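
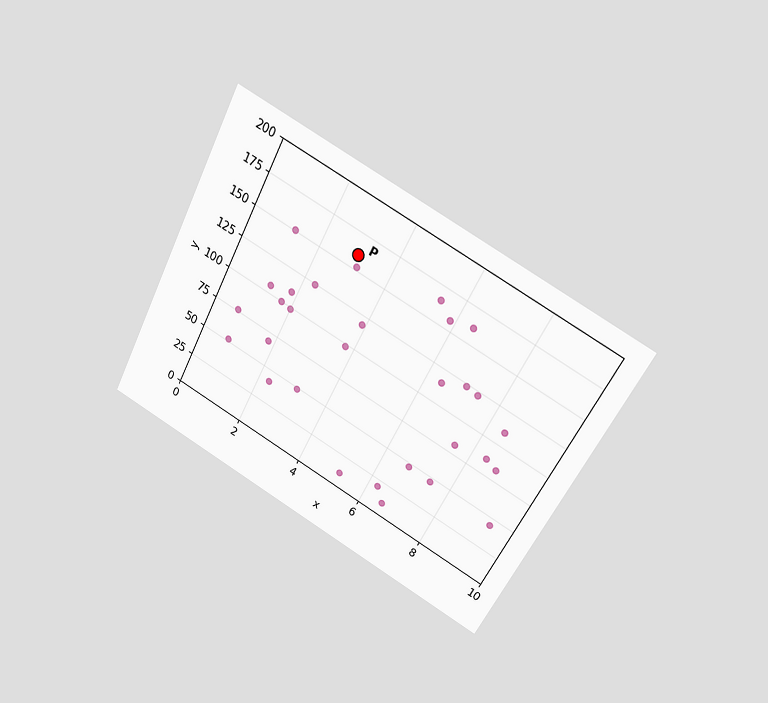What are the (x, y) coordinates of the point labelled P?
(3, 160)

The chart is tilted about 28° clockwise and viewed at a slight angle. Following the gridlines from P to each axis, P sits at (3, 160).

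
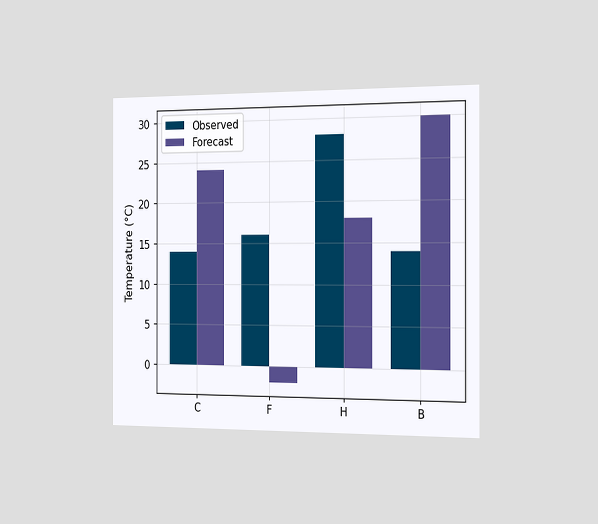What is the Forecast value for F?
-2°C

The chart is viewed slightly from the right. The Forecast bar at F reaches -2°C on the y-axis.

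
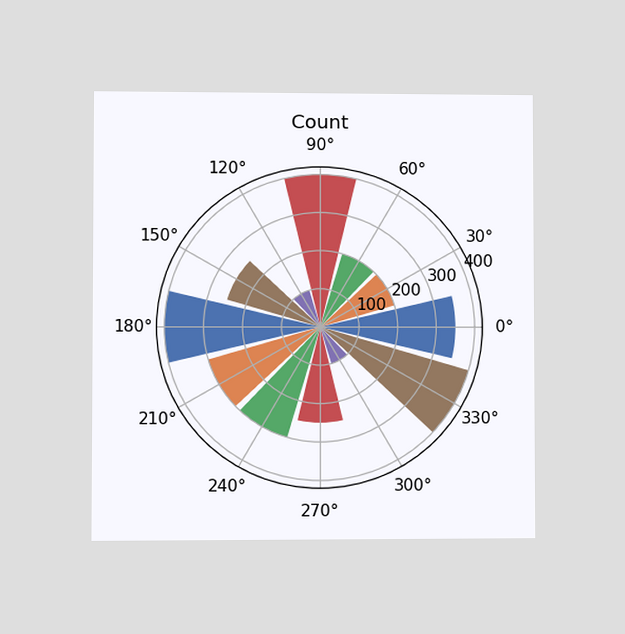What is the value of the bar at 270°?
The chart is viewed at a slight angle. The bar at 270° reaches 250 on the radial axis.

250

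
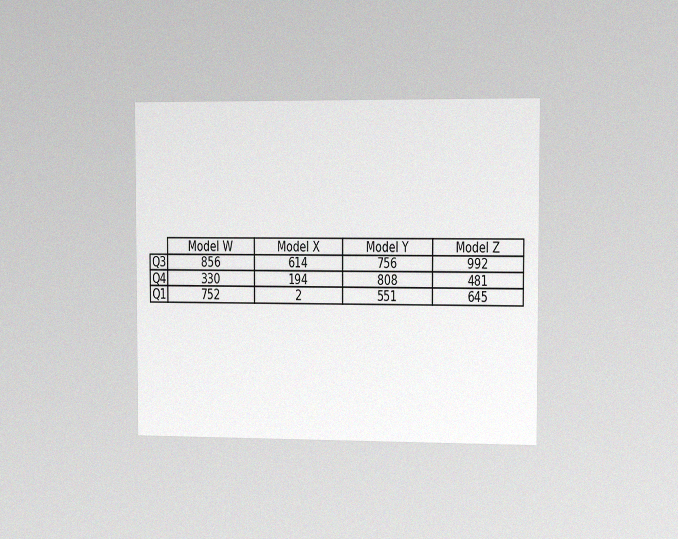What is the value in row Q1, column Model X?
The chart is viewed slightly from the right, with some photo noise. The (Q1, Model X) cell reads 2.

2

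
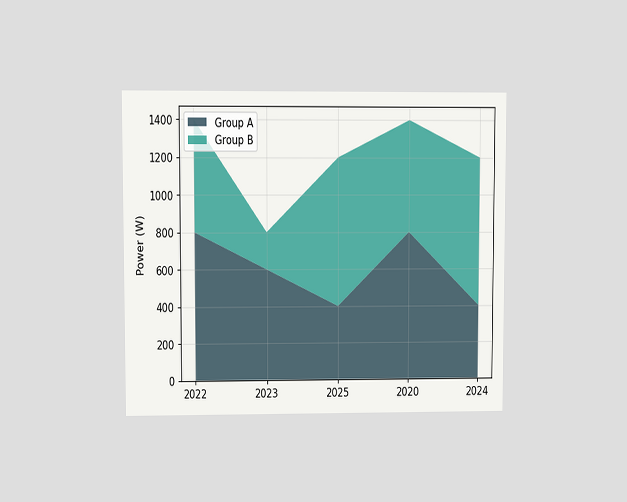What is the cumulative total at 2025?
1200W

The chart is viewed at a slight angle. The stacked total at 2025 reaches 1200W.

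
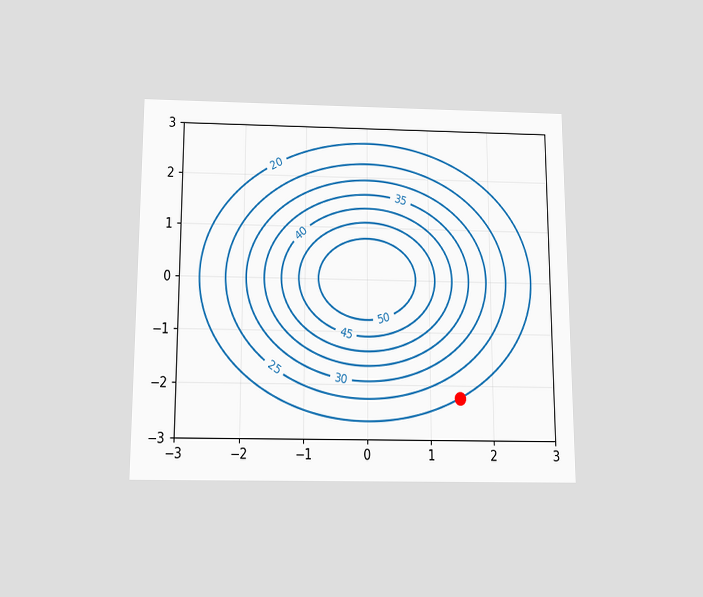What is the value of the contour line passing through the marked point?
The chart is viewed slightly from below. The marked point sits on the contour labelled 20.

20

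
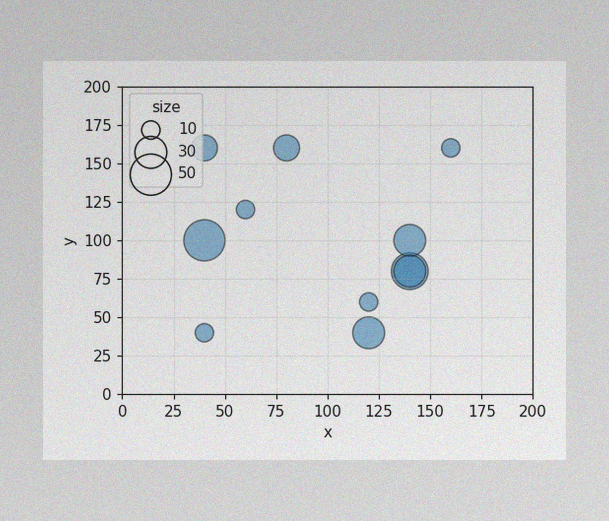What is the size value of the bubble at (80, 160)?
The image has some photo noise and uneven lighting. Matching the bubble at (80, 160) against the size legend gives 20.

20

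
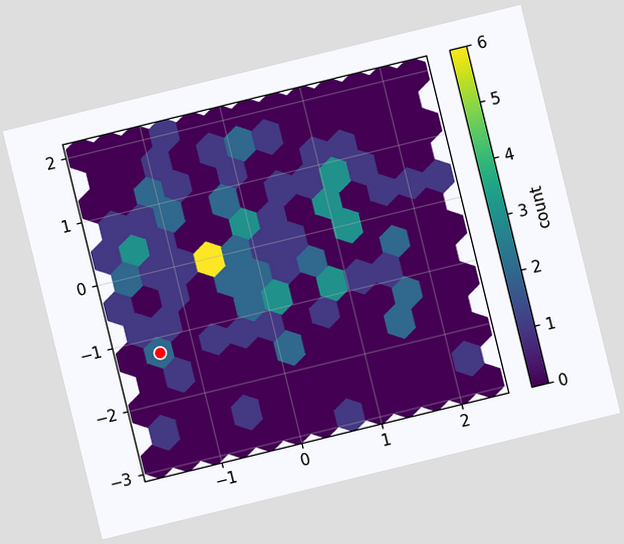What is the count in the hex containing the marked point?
2

The chart is tilted about 14° counter-clockwise. The marked hex reads 2 on the colorbar.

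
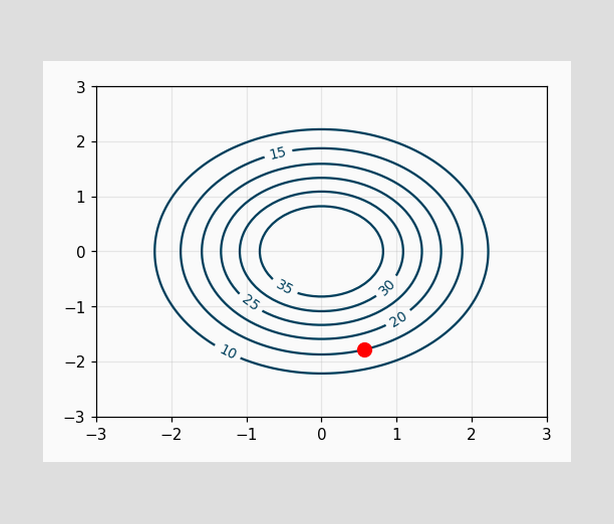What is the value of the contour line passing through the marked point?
The marked point sits on the contour labelled 15.

15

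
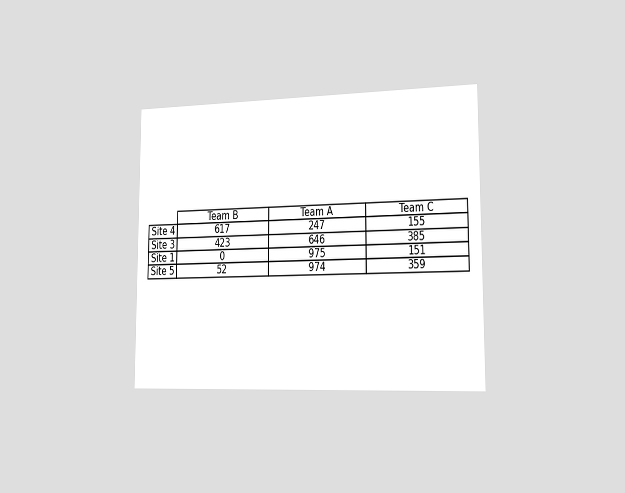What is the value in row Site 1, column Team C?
151

The chart is viewed slightly from the right. The (Site 1, Team C) cell reads 151.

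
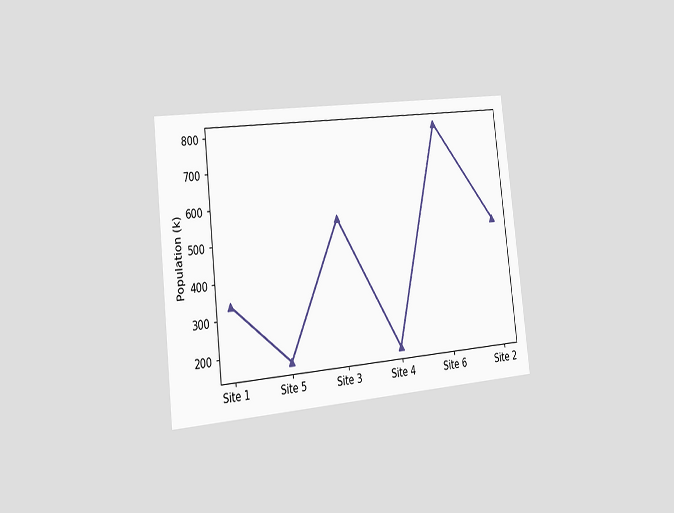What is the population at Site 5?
168k

The chart is tilted about 6° counter-clockwise and viewed slightly from the left. At Site 5, the line is at 168k.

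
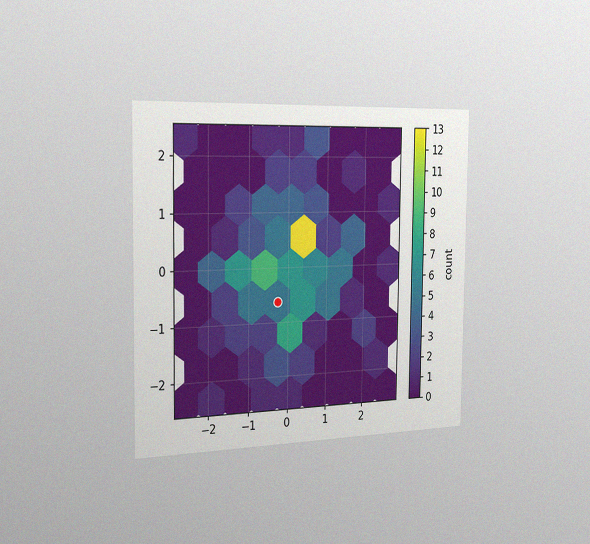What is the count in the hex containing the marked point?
5

The chart is viewed slightly from the left, with some photo noise. The marked hex reads 5 on the colorbar.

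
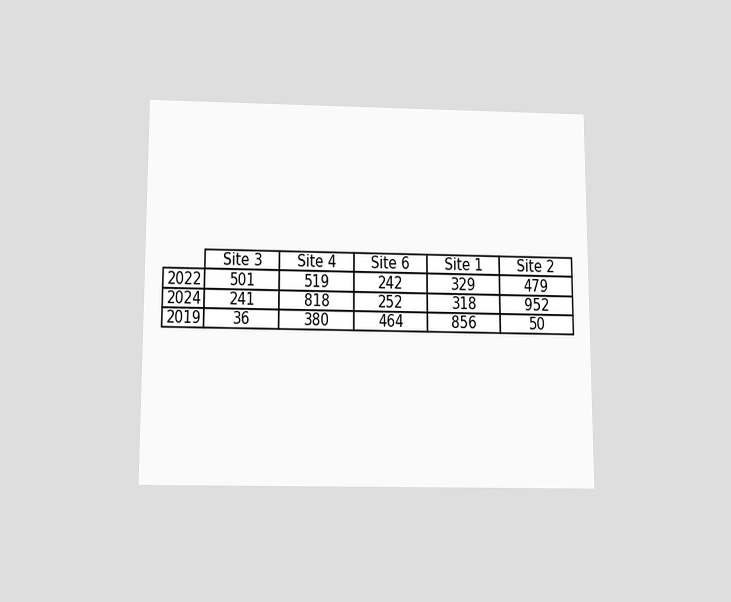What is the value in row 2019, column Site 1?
856

The chart is viewed slightly from below. The (2019, Site 1) cell reads 856.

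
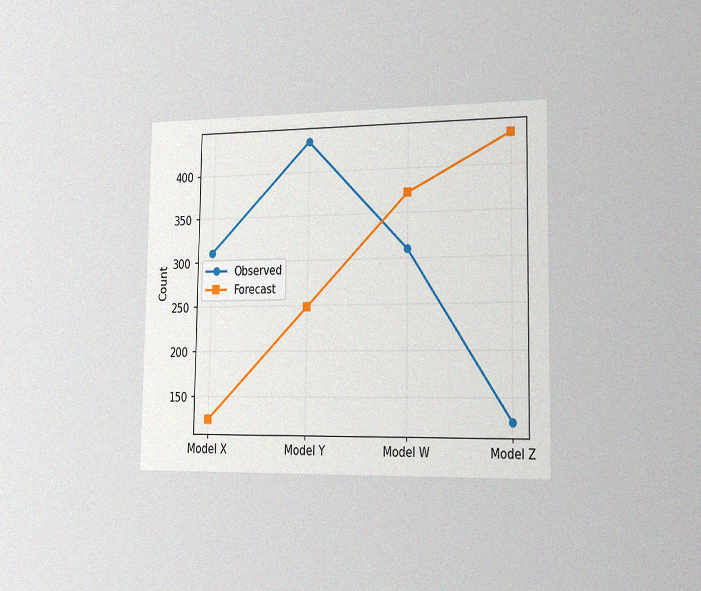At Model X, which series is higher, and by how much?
The chart is viewed slightly from the right, with some photo noise. At Model X, Observed sits above the other line by 186.

Observed, by 186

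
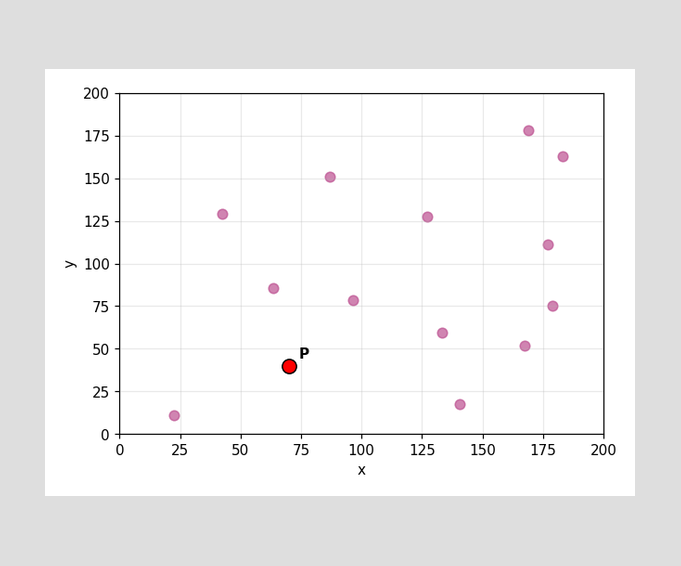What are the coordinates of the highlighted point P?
(70, 40)

Following the gridlines from P to each axis, P sits at (70, 40).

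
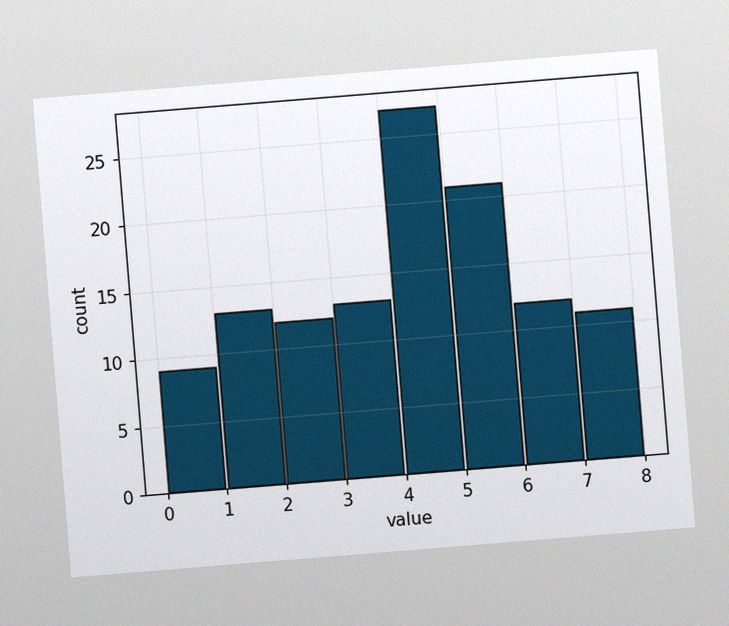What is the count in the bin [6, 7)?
The chart is tilted about 5° counter-clockwise, with some photo noise. The [6, 7) bin has height 12.

12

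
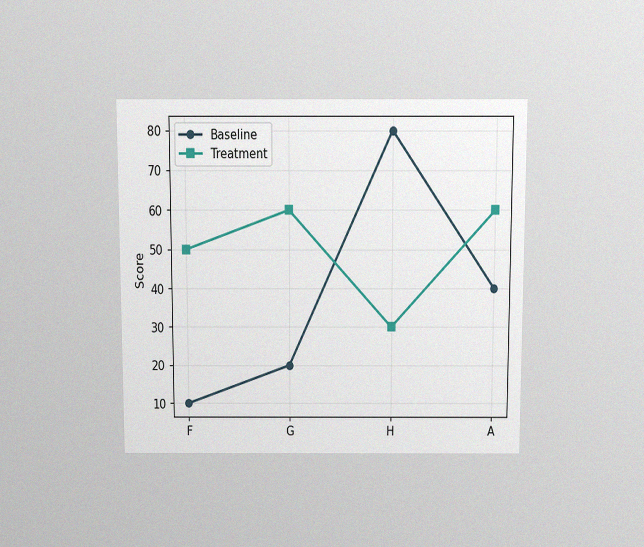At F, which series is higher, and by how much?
Treatment, by 40

The chart is viewed slightly from above, with some photo noise. At F, Treatment sits above the other line by 40.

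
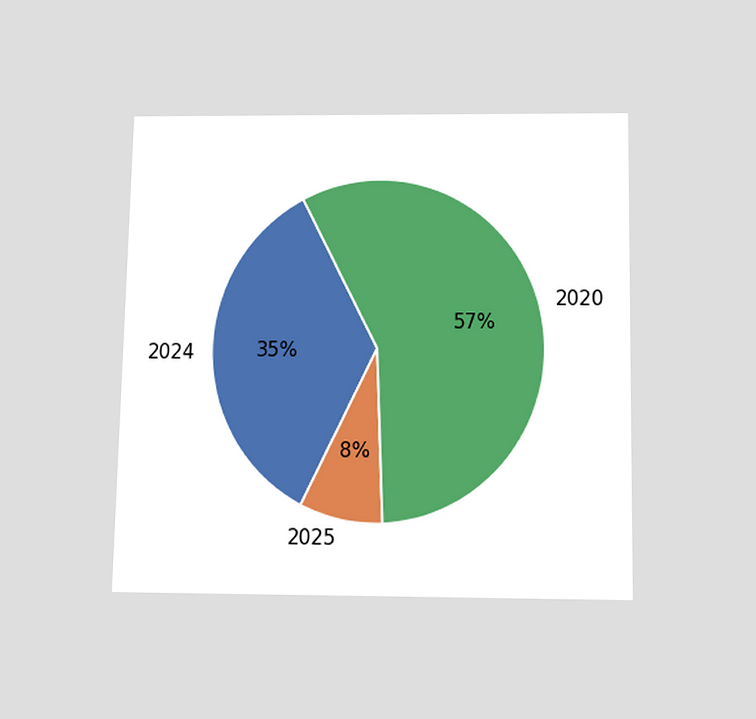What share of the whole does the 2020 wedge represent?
57%

The chart is viewed slightly from below. The 2020 slice takes up 57% of the pie.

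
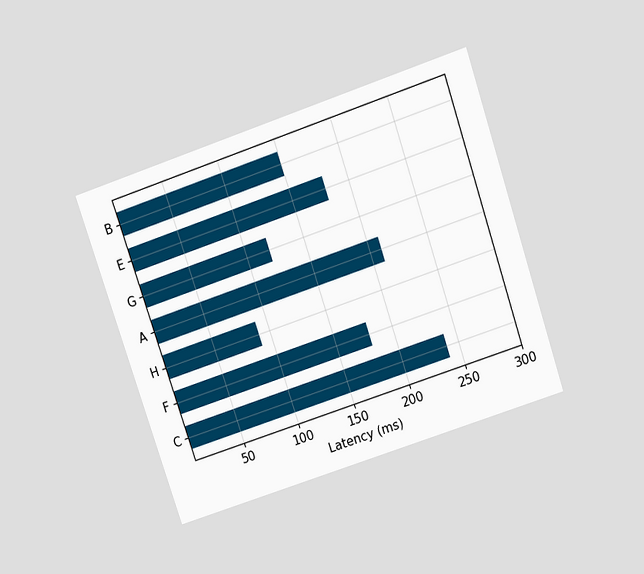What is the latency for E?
The chart is tilted about 19° counter-clockwise and viewed slightly from above. Reading along the chart's x-axis, the E bar reaches 180ms.

180ms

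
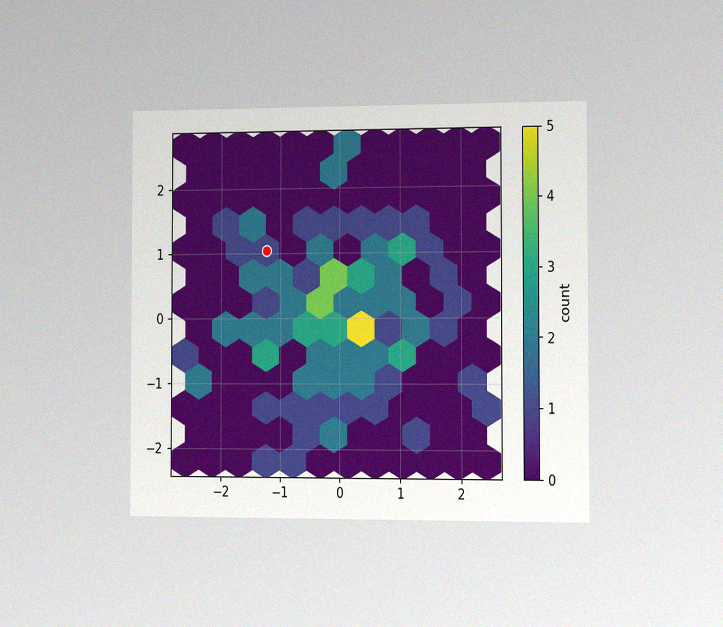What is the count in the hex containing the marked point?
1

The chart is viewed slightly from the right, with some photo noise. The marked hex reads 1 on the colorbar.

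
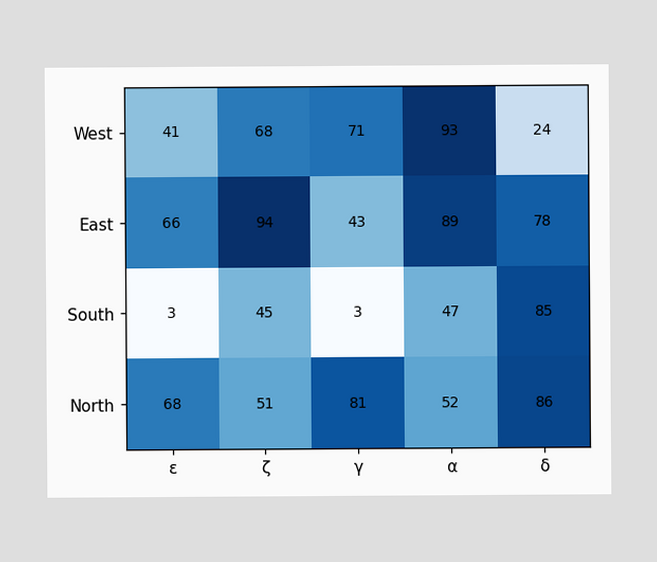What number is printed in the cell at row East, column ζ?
The (East, ζ) cell reads 94.

94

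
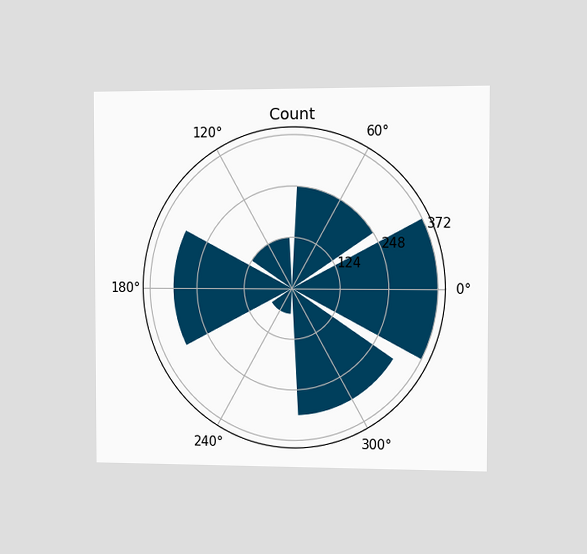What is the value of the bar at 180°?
The chart is viewed slightly from the right. The bar at 180° reaches 310 on the radial axis.

310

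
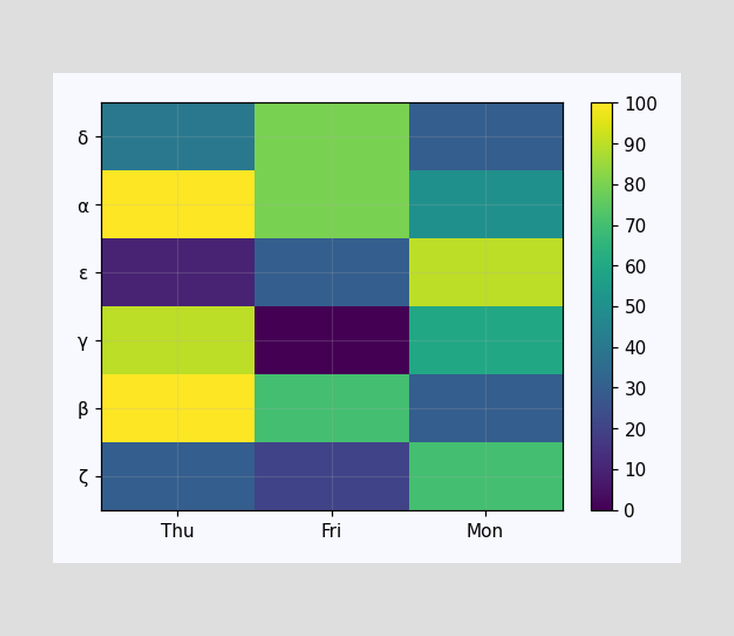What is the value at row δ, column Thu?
40

Matching cell (δ, Thu) against the colorbar gives 40.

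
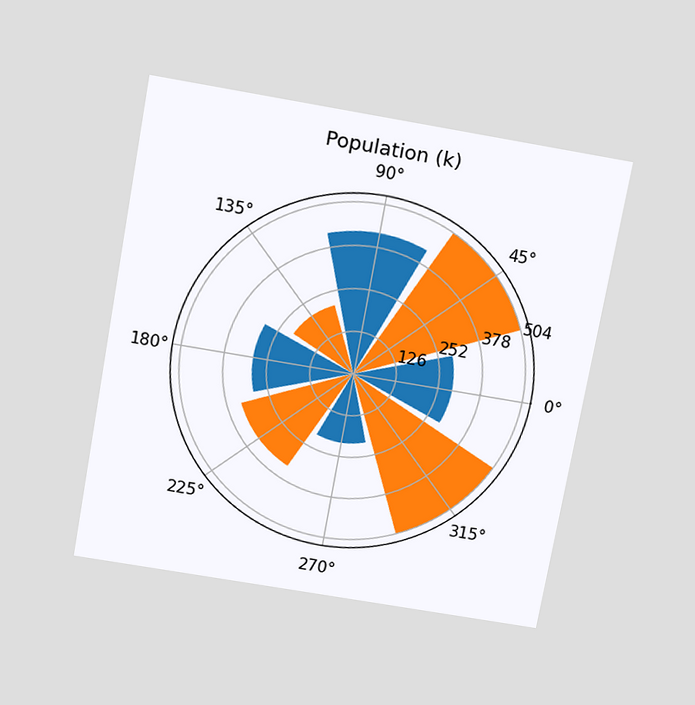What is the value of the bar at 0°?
The chart is tilted about 10° clockwise and viewed slightly from above. The bar at 0° reaches 294k on the radial axis.

294k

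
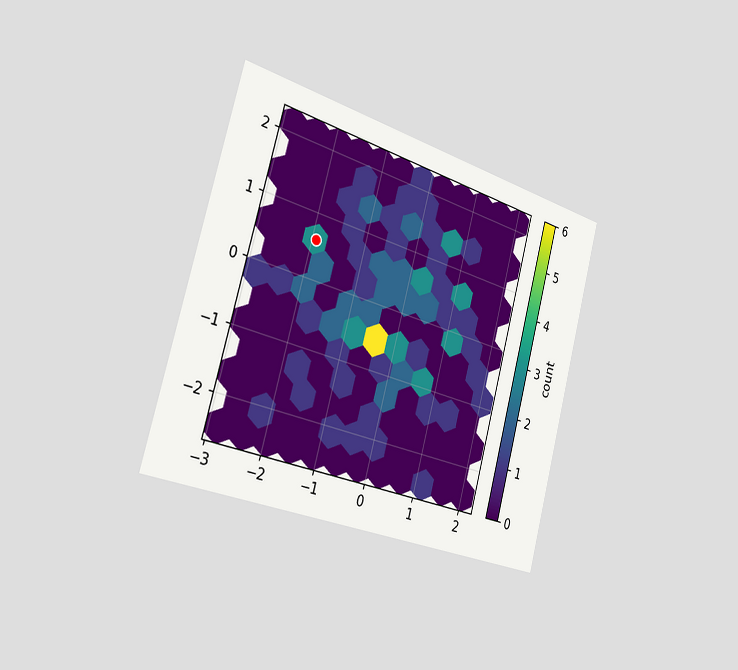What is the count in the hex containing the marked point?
3

The chart is tilted about 15° clockwise and viewed slightly from the left. The marked hex reads 3 on the colorbar.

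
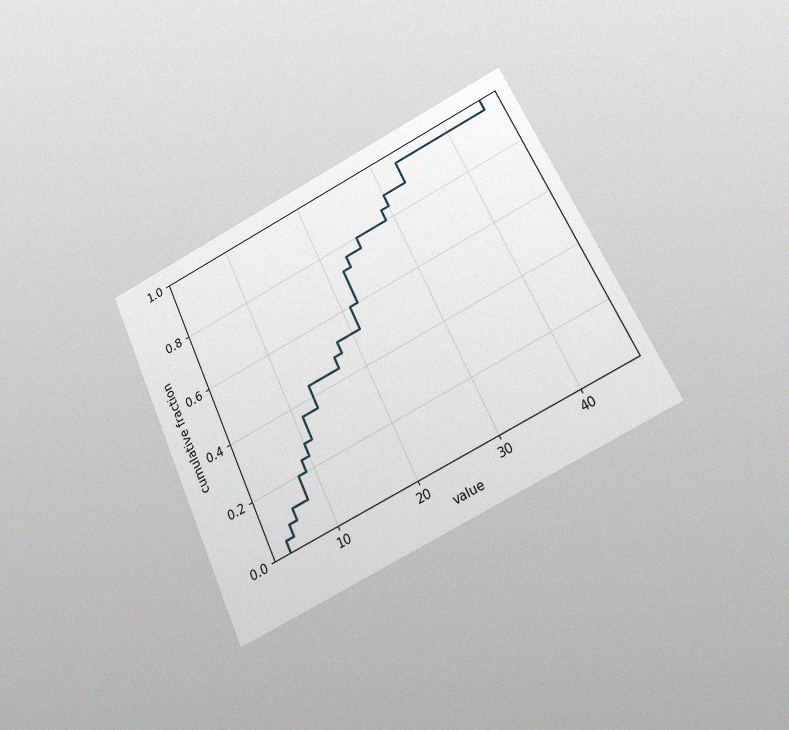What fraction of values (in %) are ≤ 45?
100%

The chart is tilted about 25° counter-clockwise and viewed at a slight angle, with some photo noise. At x=45 the ECDF step is at 100%.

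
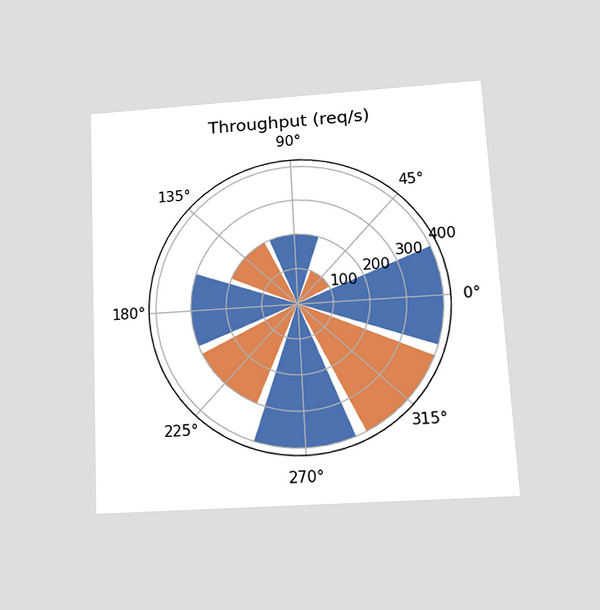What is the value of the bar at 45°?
The chart is tilted about 3° counter-clockwise and viewed at a slight angle. The bar at 45° reaches 100req/s on the radial axis.

100req/s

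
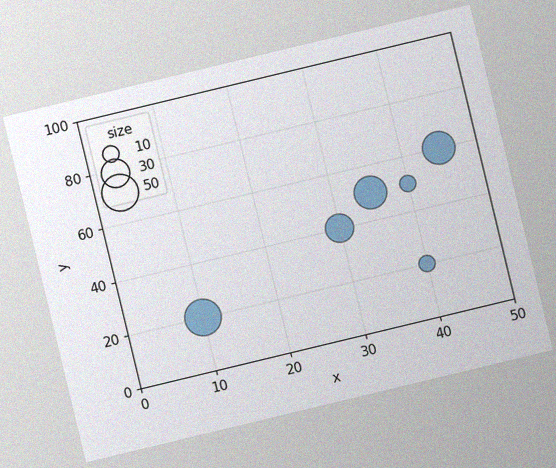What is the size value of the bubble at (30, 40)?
30

The chart is tilted about 14° counter-clockwise, with some photo noise. Matching the bubble at (30, 40) against the size legend gives 30.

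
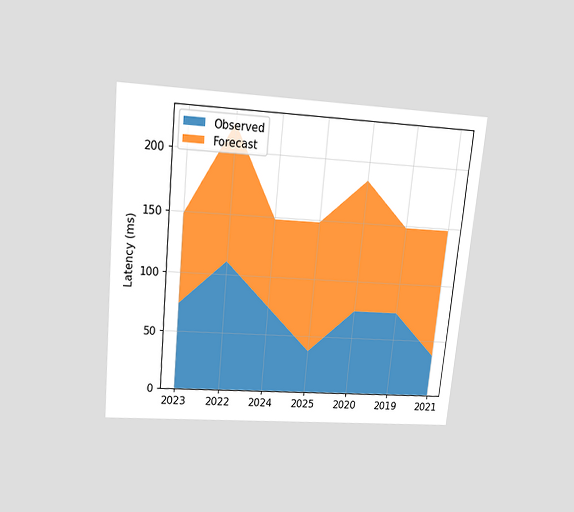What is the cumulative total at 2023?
The chart is tilted about 5° clockwise and viewed slightly from above. The stacked total at 2023 reaches 148ms.

148ms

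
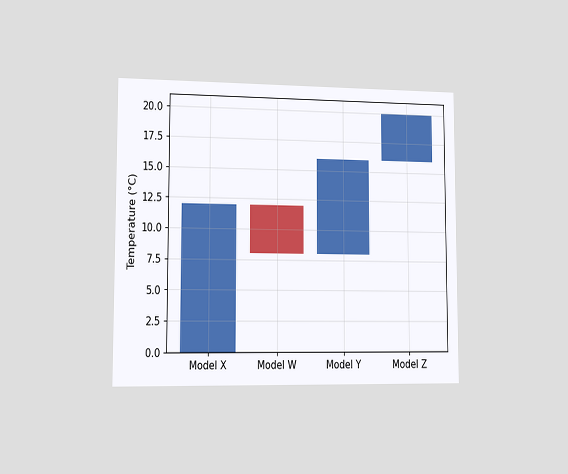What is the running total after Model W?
The chart is viewed slightly from the left. After Model W the running total reaches 8°C.

8°C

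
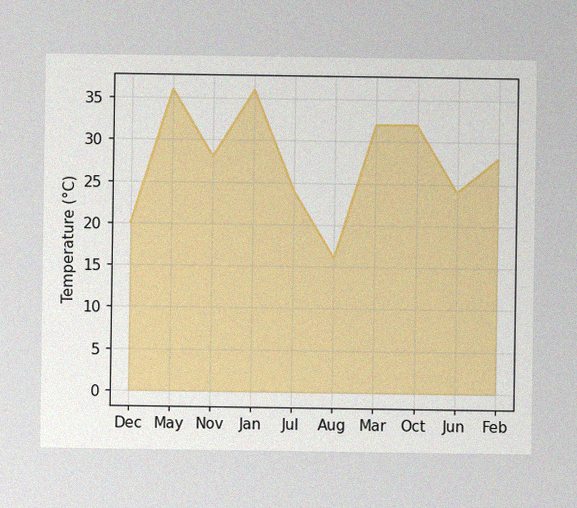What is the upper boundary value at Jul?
24°C

The image has some photo noise and uneven lighting. At Jul the upper boundary is at 24°C.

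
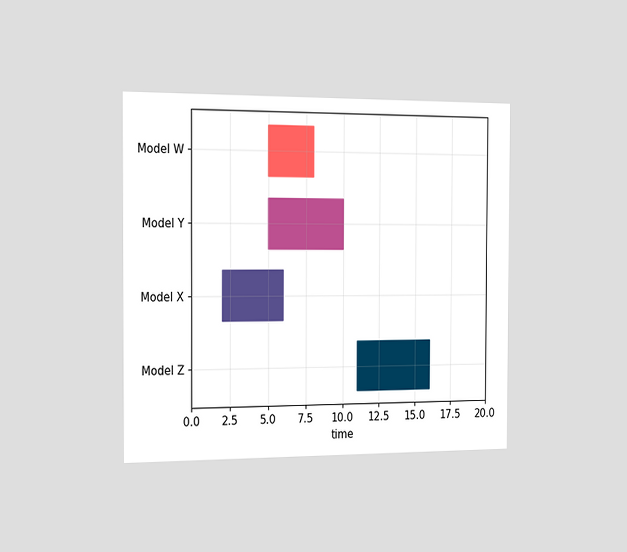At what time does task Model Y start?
The chart is viewed slightly from the left. The Model Y bar begins at t=5.

5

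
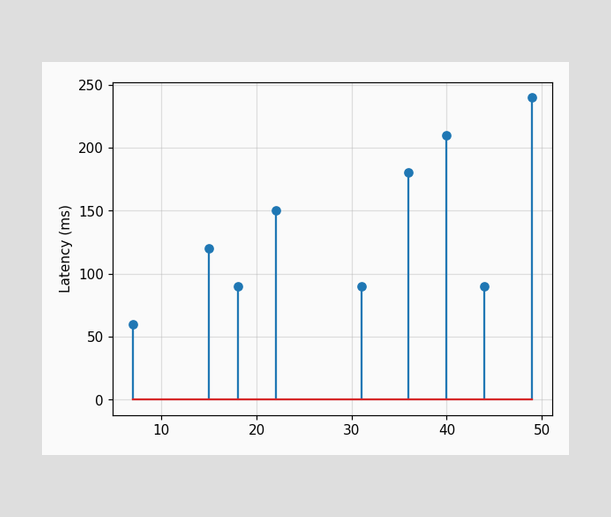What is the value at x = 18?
The stem at x=18 reaches 90ms.

90ms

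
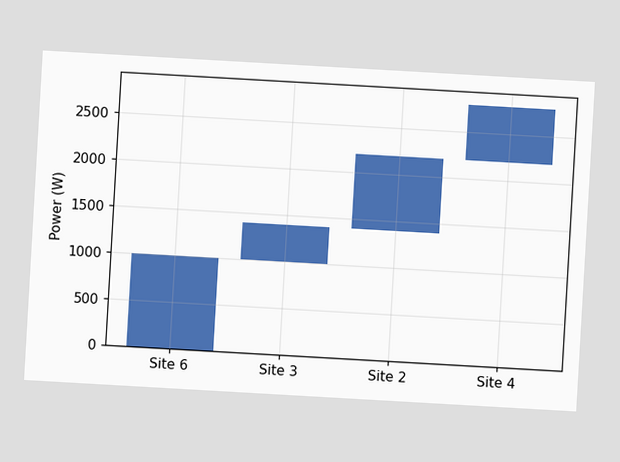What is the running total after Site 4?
2800W

The chart is tilted about 3° clockwise. After Site 4 the running total reaches 2800W.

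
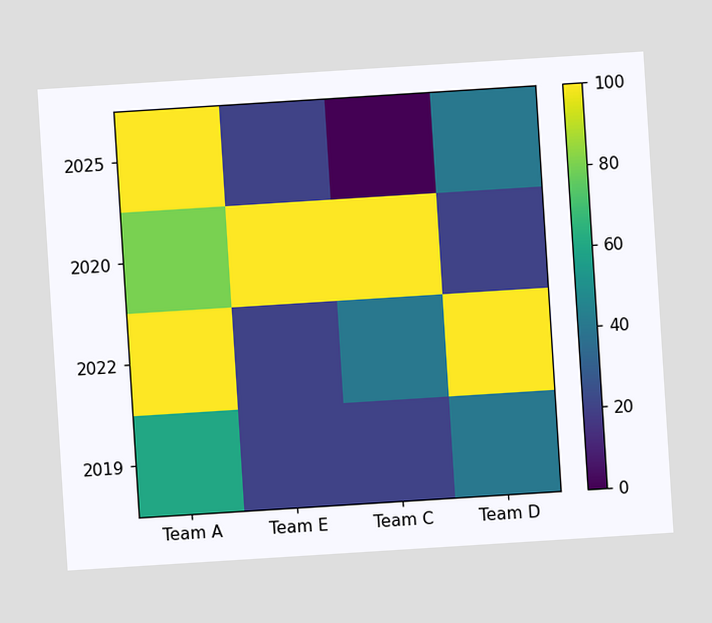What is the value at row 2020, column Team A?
80

The chart is tilted about 4° counter-clockwise. Matching cell (2020, Team A) against the colorbar gives 80.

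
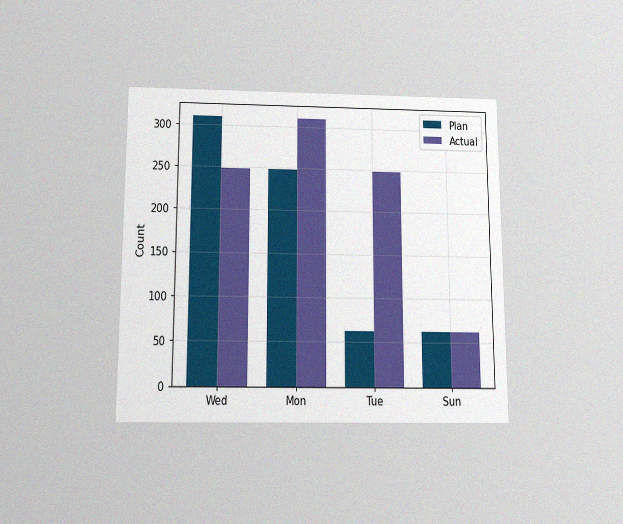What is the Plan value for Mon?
The chart is viewed slightly from below, with some photo noise. The Plan bar at Mon reaches 248 on the y-axis.

248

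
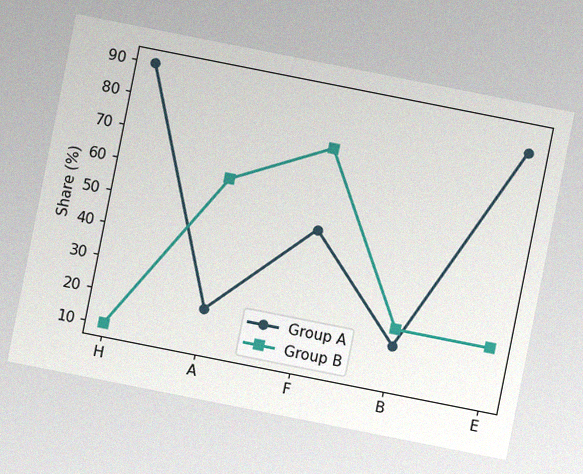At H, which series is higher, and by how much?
Group A, by 80%

The chart is tilted about 11° clockwise, with some photo noise. At H, Group A sits above the other line by 80%.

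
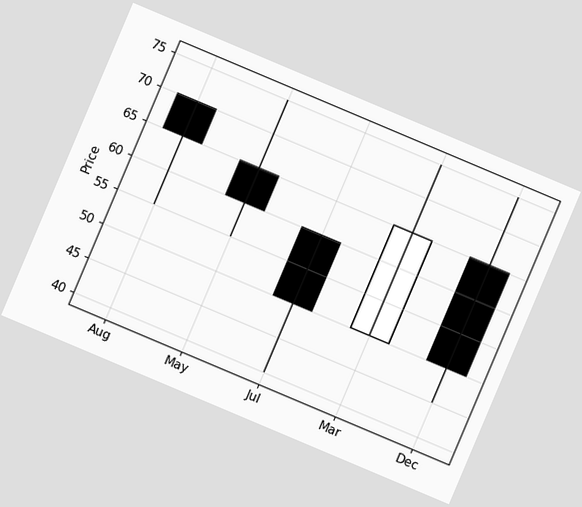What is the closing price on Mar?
65

The chart is tilted about 23° clockwise. The Mar candle closes at 65.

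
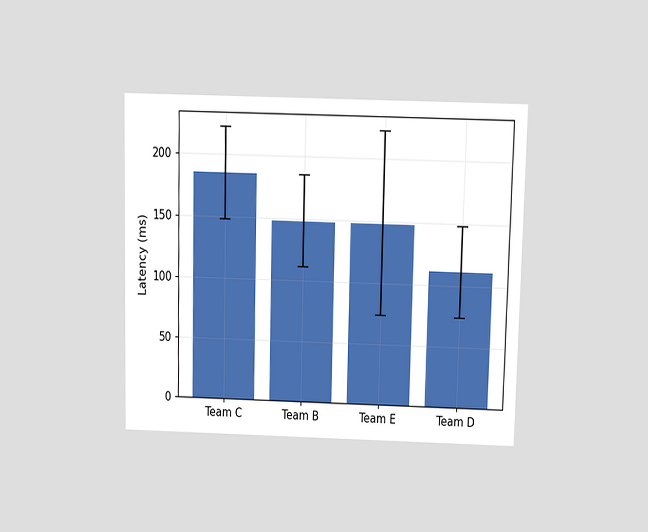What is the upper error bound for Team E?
The chart is viewed slightly from above. The Team E bar's upper whisker reaches 222ms.

222ms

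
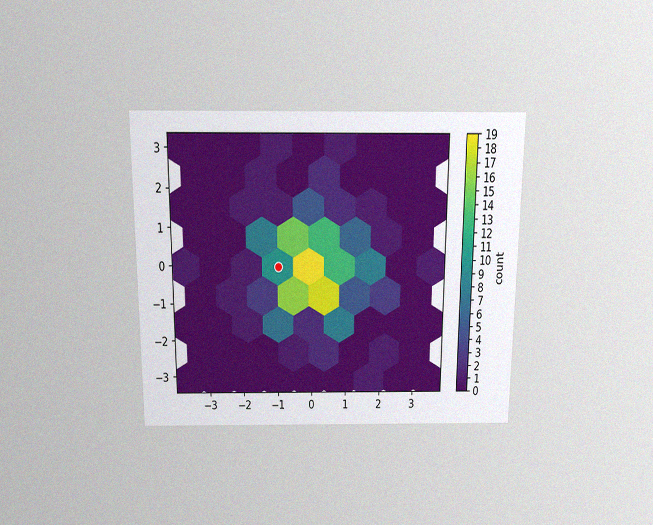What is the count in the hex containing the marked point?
The chart is viewed slightly from above, with some photo noise. The marked hex reads 10 on the colorbar.

10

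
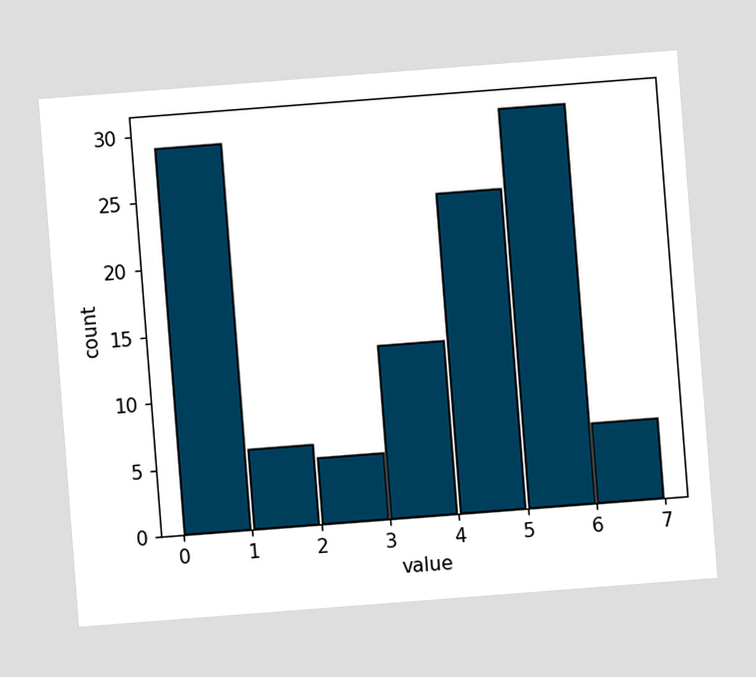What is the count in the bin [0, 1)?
29

The chart is tilted about 4° counter-clockwise. The [0, 1) bin has height 29.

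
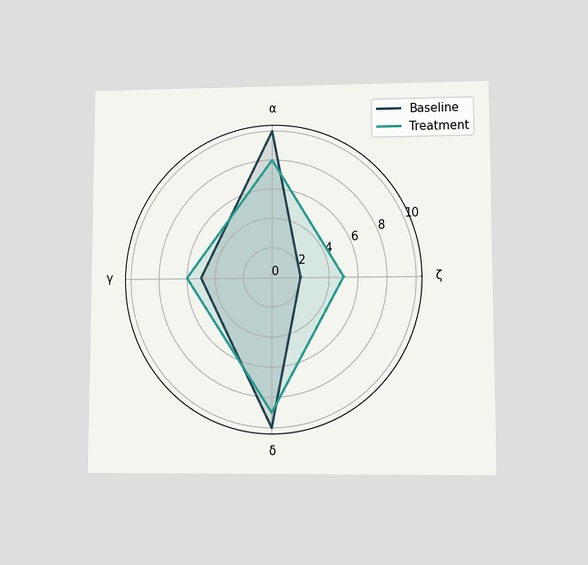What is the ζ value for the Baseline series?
2

The chart is viewed at a slight angle. On the ζ axis, Baseline reaches 2.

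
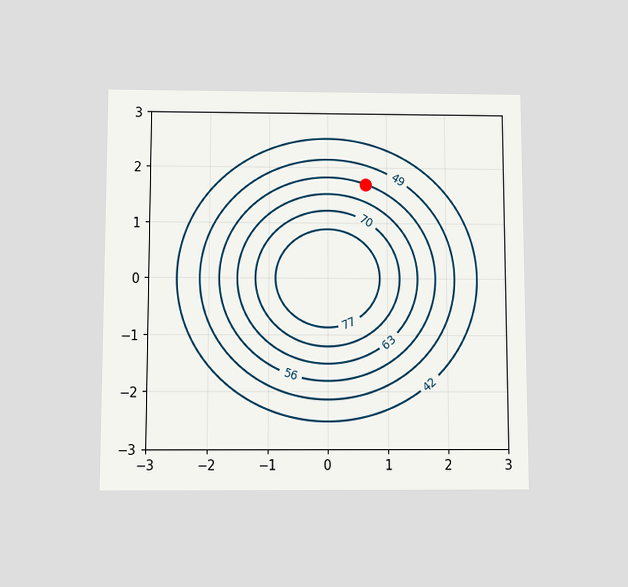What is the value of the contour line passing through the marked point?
56

The chart is viewed slightly from below. The marked point sits on the contour labelled 56.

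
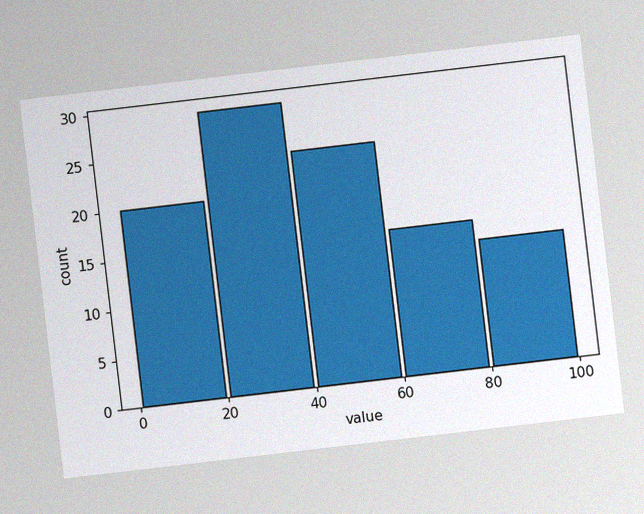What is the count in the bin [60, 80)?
15

The chart is tilted about 7° counter-clockwise, with some photo noise. The [60, 80) bin has height 15.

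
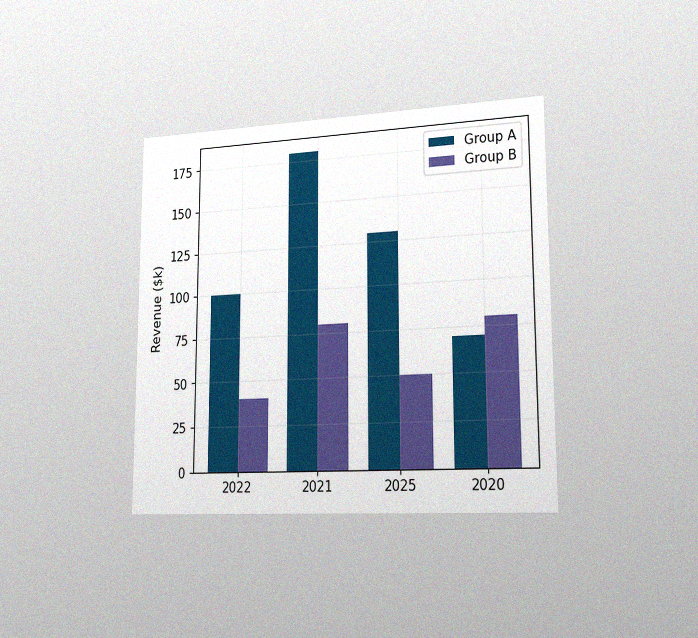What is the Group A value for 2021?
$180k

The chart is viewed slightly from the right, with some photo noise. The Group A bar at 2021 reaches $180k on the y-axis.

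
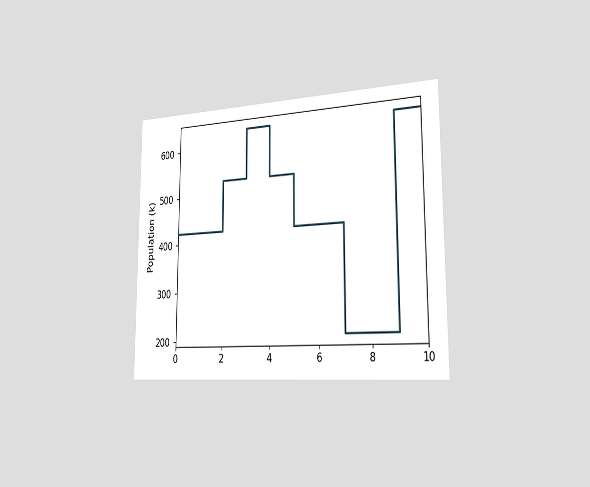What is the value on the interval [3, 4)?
The chart is viewed slightly from the right. On [3, 4) the step sits at 636k.

636k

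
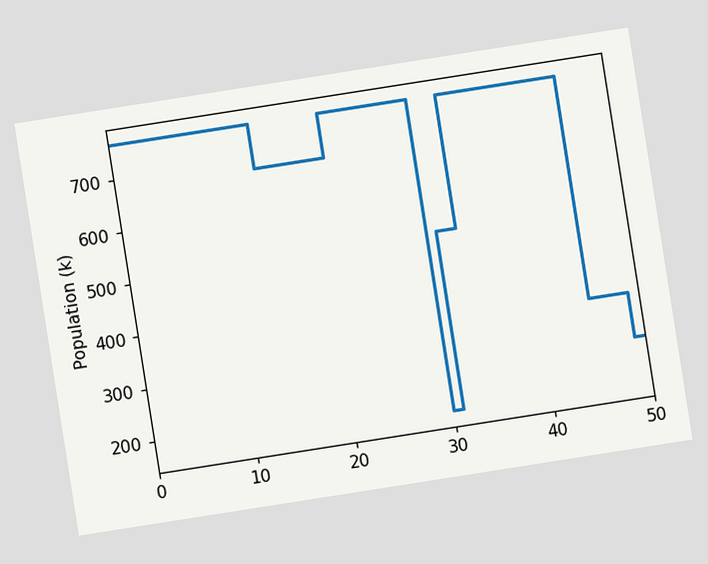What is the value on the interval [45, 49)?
The chart is tilted about 9° counter-clockwise. On [45, 49) the step sits at 340k.

340k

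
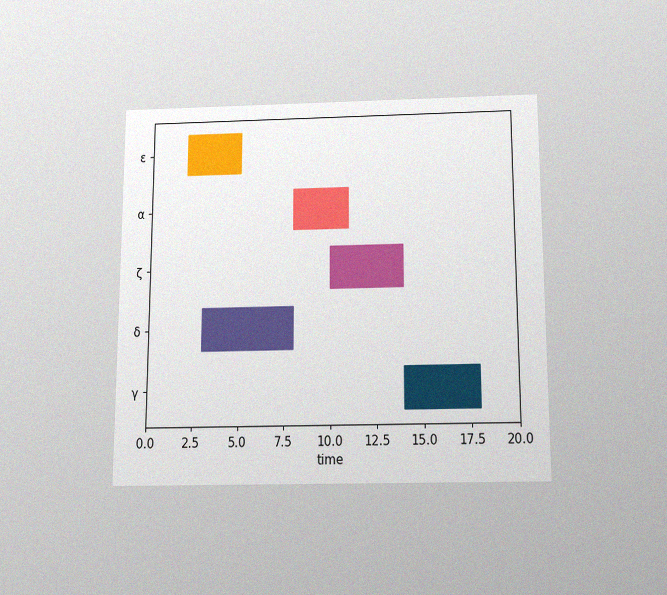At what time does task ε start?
2

The chart is viewed slightly from below, with some photo noise. The ε bar begins at t=2.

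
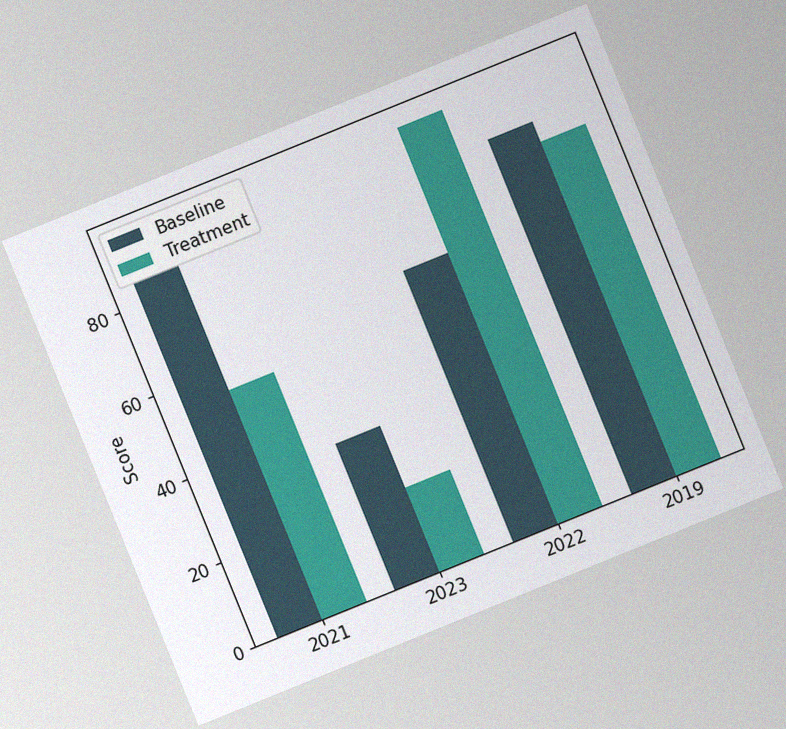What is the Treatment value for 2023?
20

The chart is tilted about 22° counter-clockwise, with some photo noise. The Treatment bar at 2023 reaches 20 on the y-axis.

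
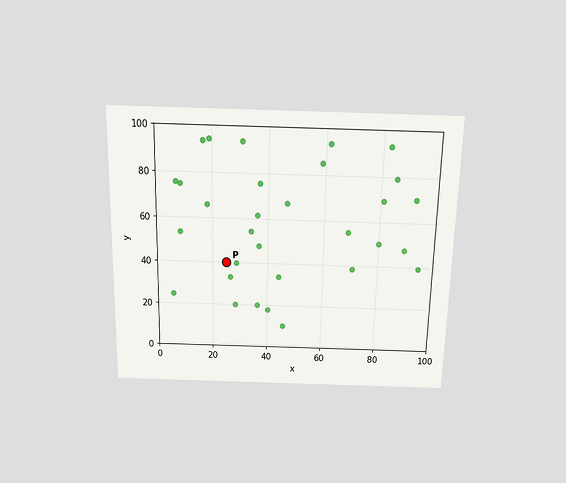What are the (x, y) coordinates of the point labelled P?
The chart is viewed slightly from above. Following the gridlines from P to each axis, P sits at (25, 40).

(25, 40)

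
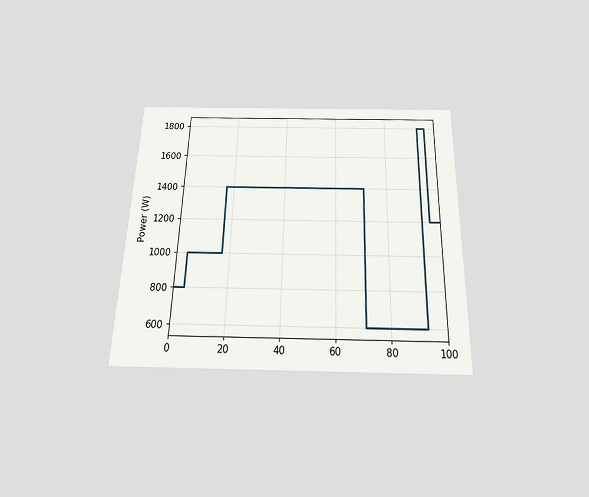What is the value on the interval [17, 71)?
1400W

The chart is viewed slightly from below. On [17, 71) the step sits at 1400W.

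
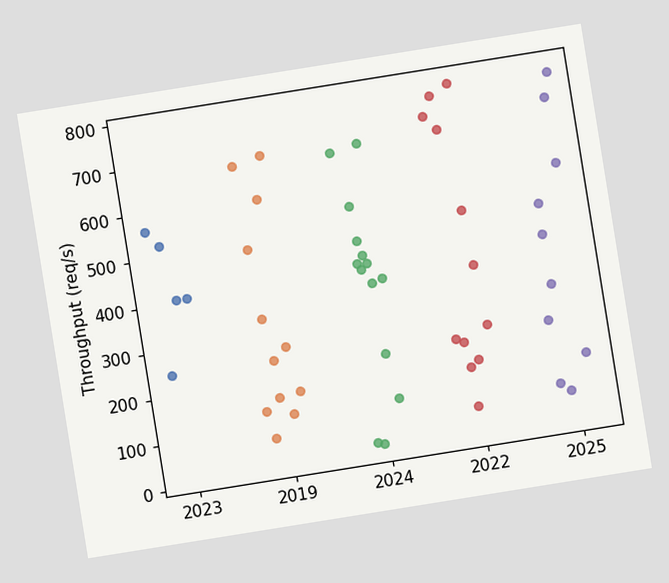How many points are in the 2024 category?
14

The chart is tilted about 9° counter-clockwise. Counting the markers in the 2024 column gives 14.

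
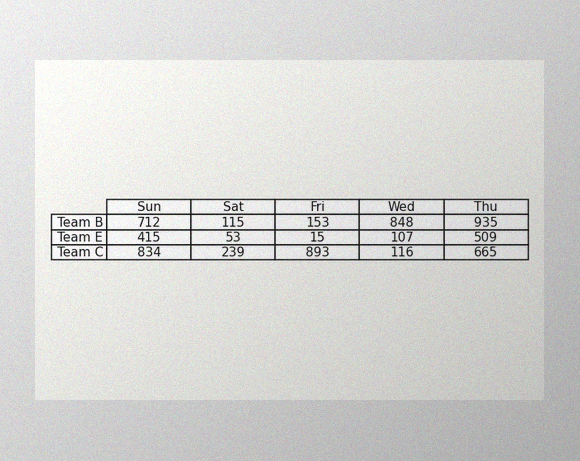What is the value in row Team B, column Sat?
115

The image has some photo noise and uneven lighting. The (Team B, Sat) cell reads 115.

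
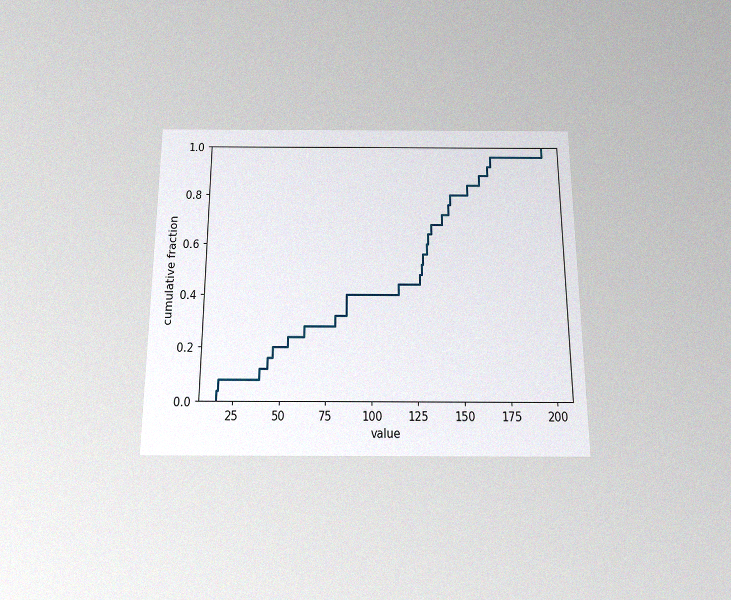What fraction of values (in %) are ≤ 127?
48%

The chart is viewed slightly from below, with some photo noise. At x=127 the ECDF step is at 48%.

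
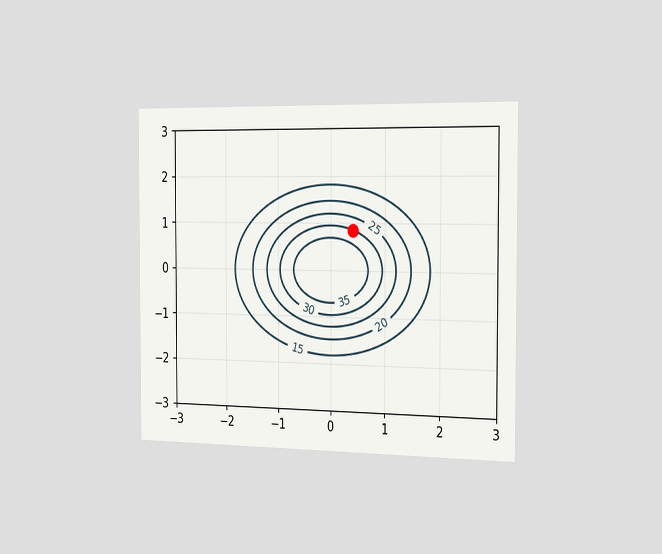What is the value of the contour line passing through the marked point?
30

The chart is viewed slightly from the right. The marked point sits on the contour labelled 30.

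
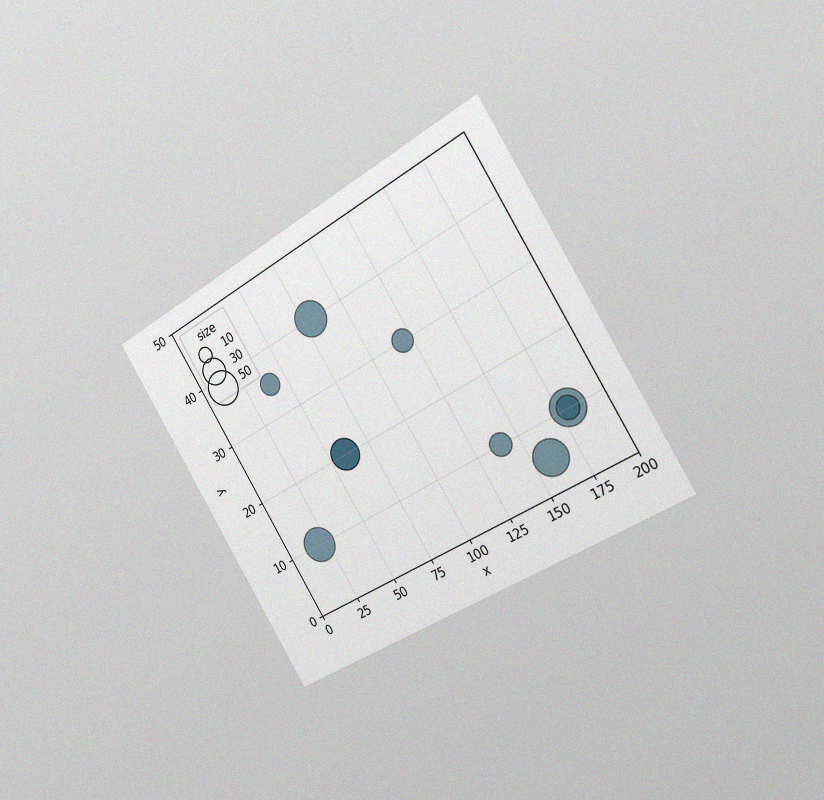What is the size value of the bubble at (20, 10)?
50

The chart is tilted about 31° counter-clockwise and viewed slightly from the right, with some photo noise. Matching the bubble at (20, 10) against the size legend gives 50.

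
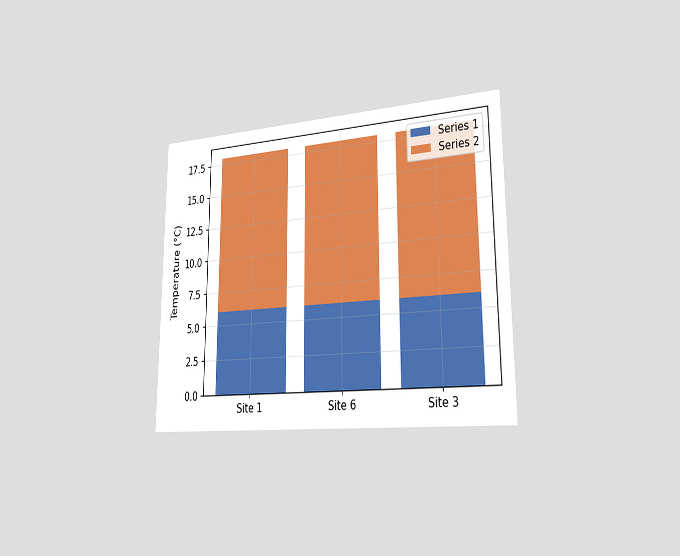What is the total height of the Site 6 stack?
18°C

The chart is viewed slightly from the right. The Site 6 stack's top reaches 18°C on the y-axis.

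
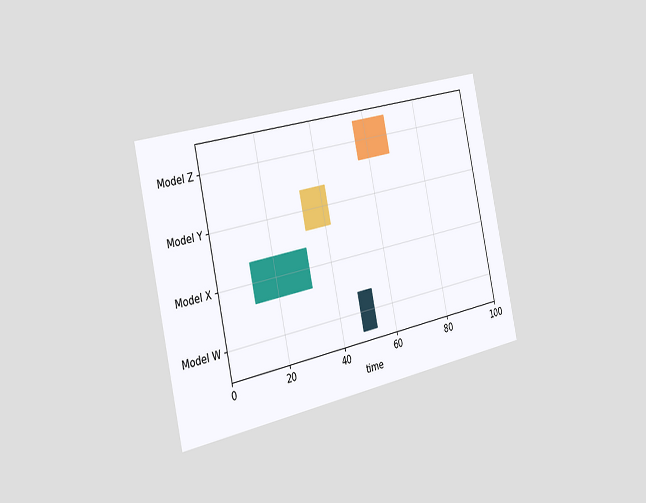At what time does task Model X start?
12

The chart is tilted about 12° counter-clockwise and viewed slightly from the left. The Model X bar begins at t=12.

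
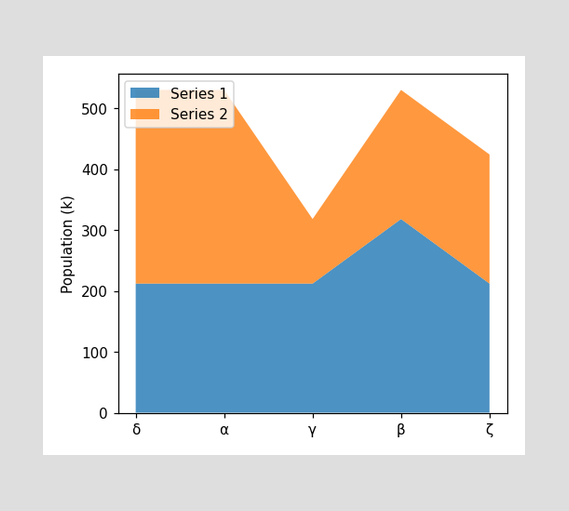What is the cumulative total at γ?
The stacked total at γ reaches 318k.

318k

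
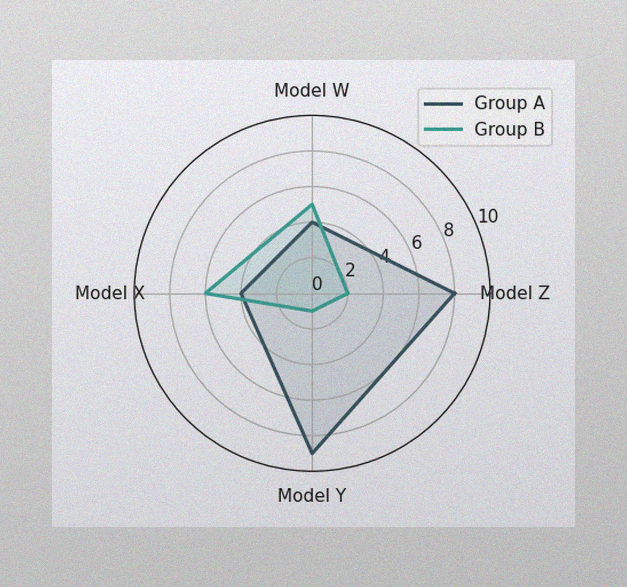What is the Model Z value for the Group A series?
The image has some photo noise and uneven lighting. On the Model Z axis, Group A reaches 8.

8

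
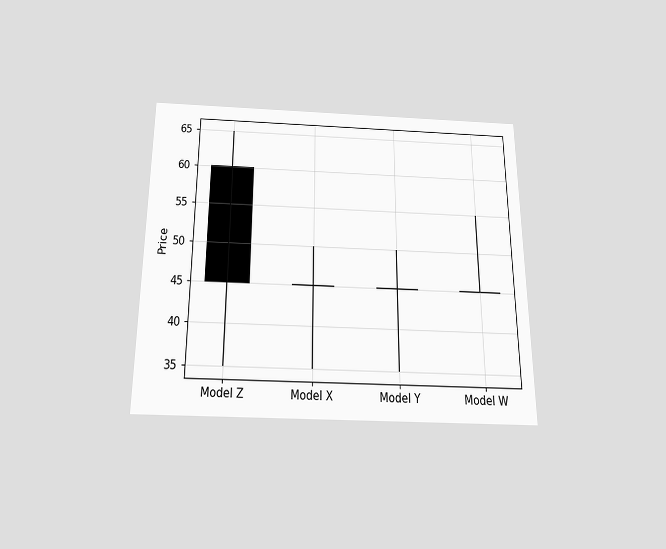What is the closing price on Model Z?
45

The chart is viewed slightly from below. The Model Z candle closes at 45.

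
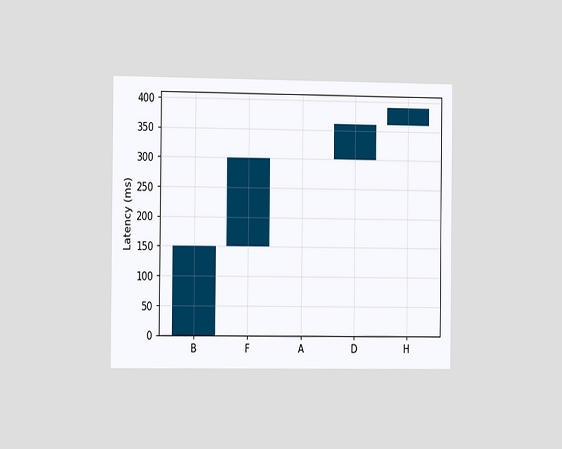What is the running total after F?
300ms

The chart is viewed slightly from the left. After F the running total reaches 300ms.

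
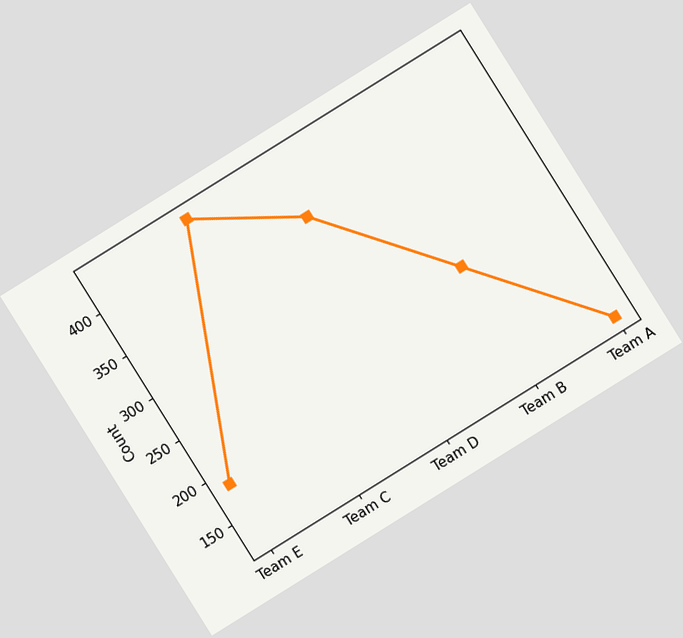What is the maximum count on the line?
434

The chart is tilted about 32° counter-clockwise. The highest point is at Team C, and reading across to the y-axis gives 434.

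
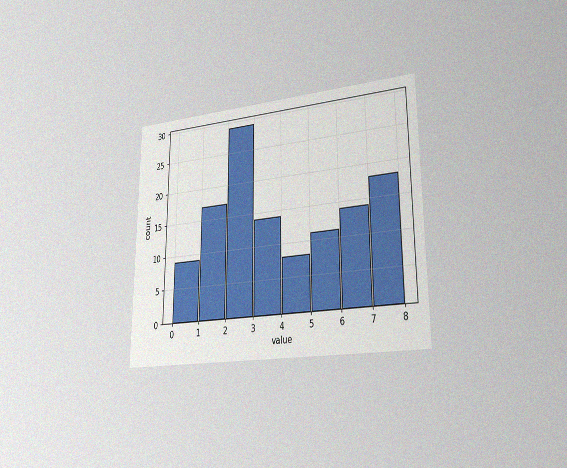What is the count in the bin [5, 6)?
The chart is viewed slightly from the right, with some photo noise. The [5, 6) bin has height 11.

11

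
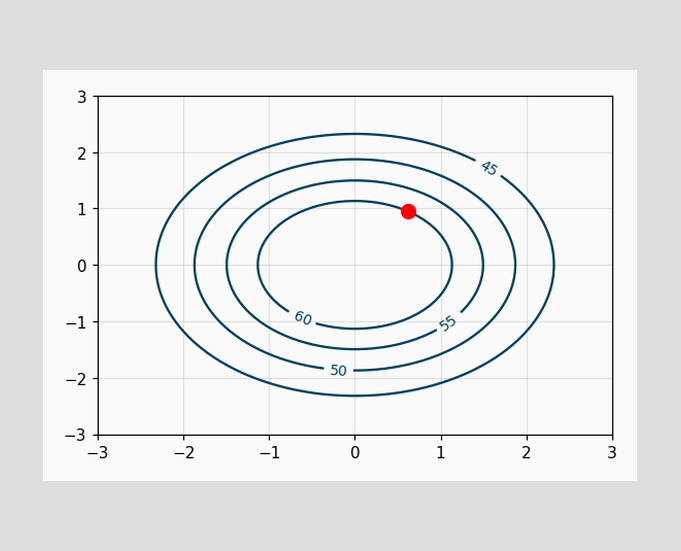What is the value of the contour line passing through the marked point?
60

The marked point sits on the contour labelled 60.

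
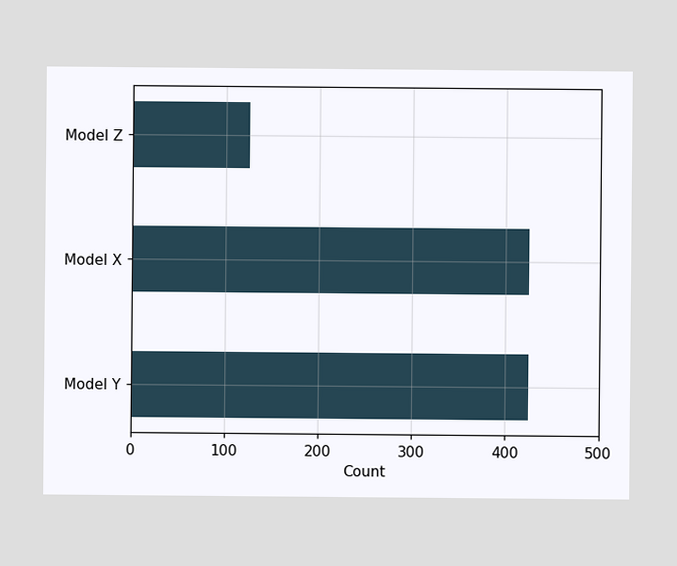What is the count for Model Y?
Reading along the chart's x-axis, the Model Y bar reaches 425.

425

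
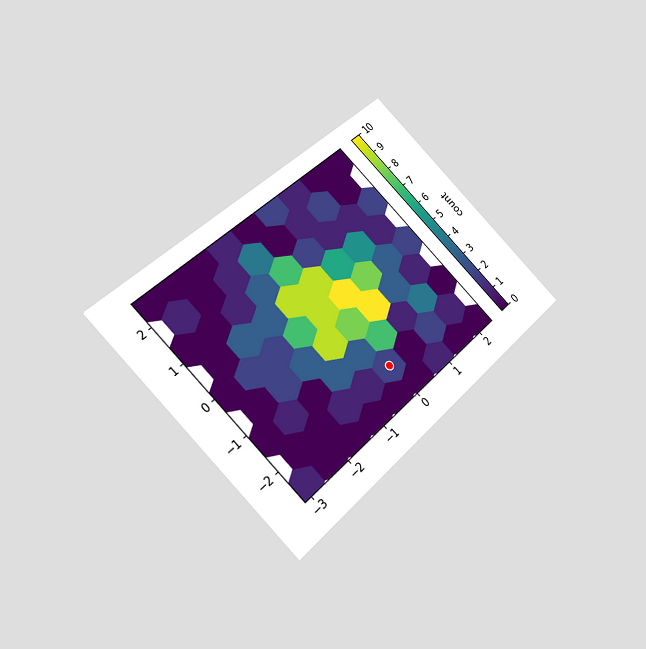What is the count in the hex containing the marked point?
2

The chart is tilted about 45° counter-clockwise and viewed at a slight angle. The marked hex reads 2 on the colorbar.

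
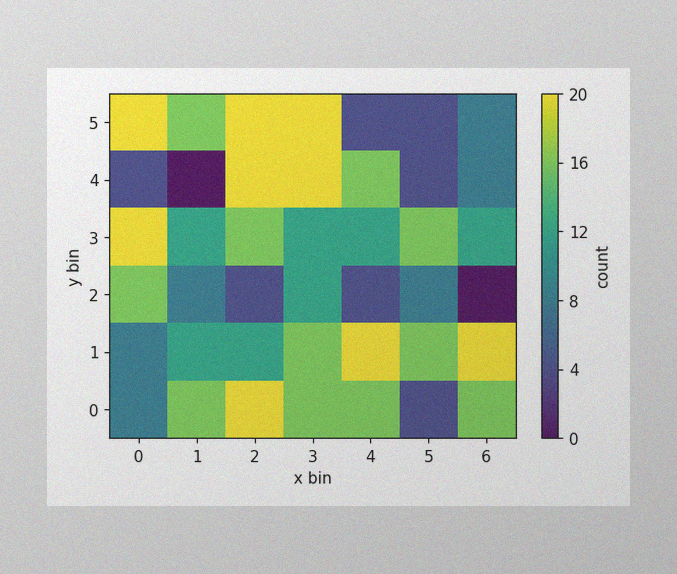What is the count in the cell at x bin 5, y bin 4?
The image has some photo noise and uneven lighting. Matching the cell (5, 4) against the colorbar gives 4.

4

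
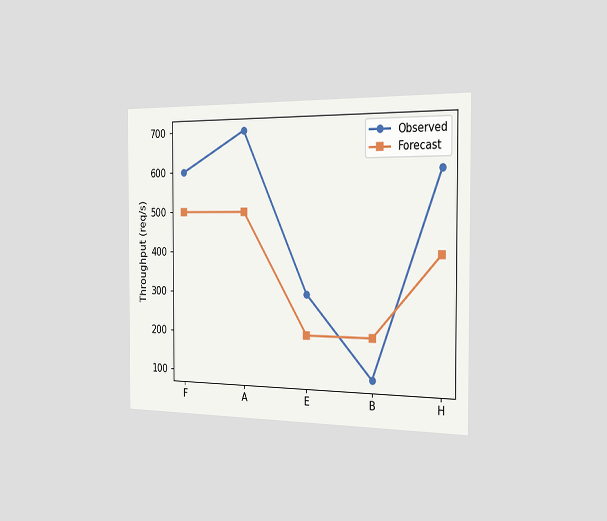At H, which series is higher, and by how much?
The chart is viewed slightly from the right. At H, Observed sits above the other line by 200req/s.

Observed, by 200req/s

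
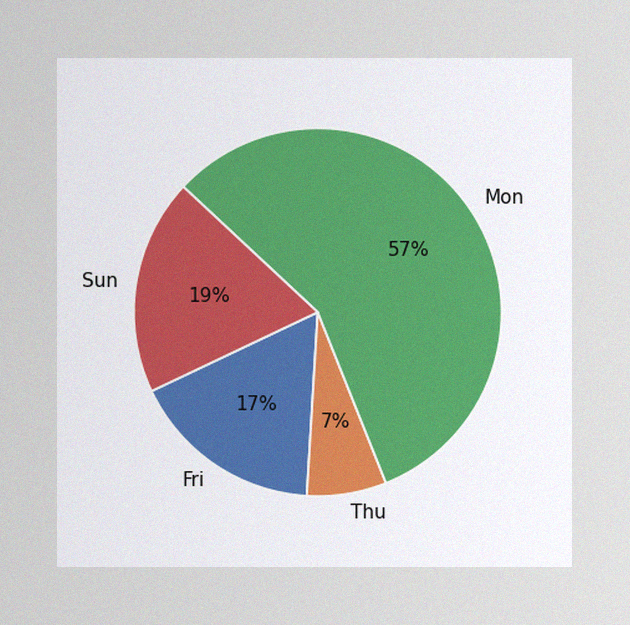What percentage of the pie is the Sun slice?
The image has some photo noise and uneven lighting. The Sun slice takes up 19% of the pie.

19%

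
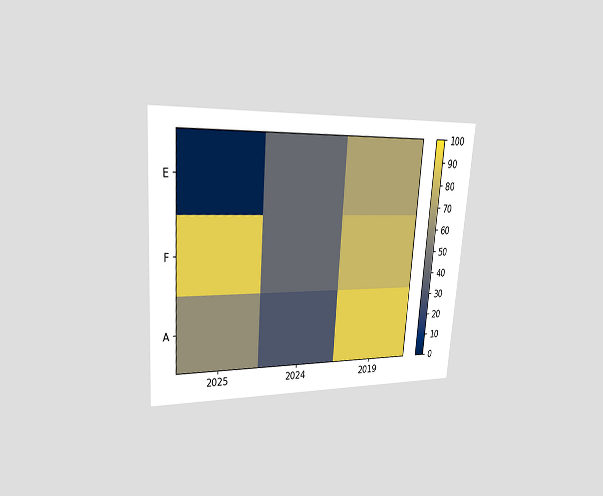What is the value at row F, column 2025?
The chart is tilted about 4° clockwise and viewed at a slight angle. Matching cell (F, 2025) against the colorbar gives 90.

90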